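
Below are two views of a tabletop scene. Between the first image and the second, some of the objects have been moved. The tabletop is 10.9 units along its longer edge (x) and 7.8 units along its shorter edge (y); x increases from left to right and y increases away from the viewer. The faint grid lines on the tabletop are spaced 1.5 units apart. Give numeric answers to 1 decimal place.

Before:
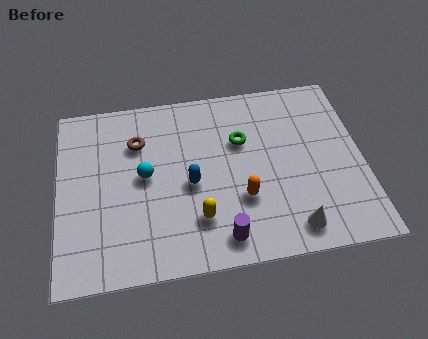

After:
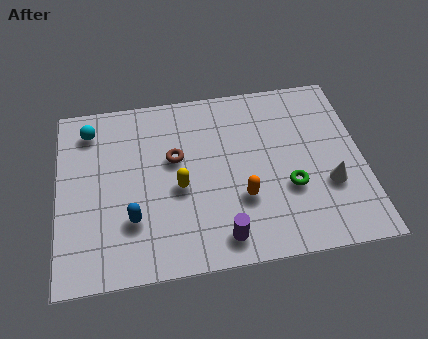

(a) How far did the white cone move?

2.1

From (8.2, 1.1) to (9.6, 2.7), the white cone covered √(1.4² + 1.6²) ≈ 2.1 units.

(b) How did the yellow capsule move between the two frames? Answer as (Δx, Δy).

(-0.6, 1.4)

From the two frames, the yellow capsule sits at roughly (4.9, 2.0) before and (4.3, 3.4) after.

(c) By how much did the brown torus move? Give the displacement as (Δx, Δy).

(1.3, -0.9)

The brown torus started near (2.9, 5.6) and ended near (4.2, 4.7).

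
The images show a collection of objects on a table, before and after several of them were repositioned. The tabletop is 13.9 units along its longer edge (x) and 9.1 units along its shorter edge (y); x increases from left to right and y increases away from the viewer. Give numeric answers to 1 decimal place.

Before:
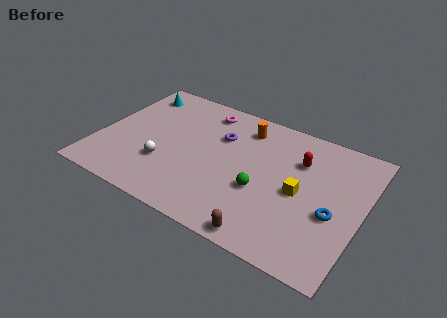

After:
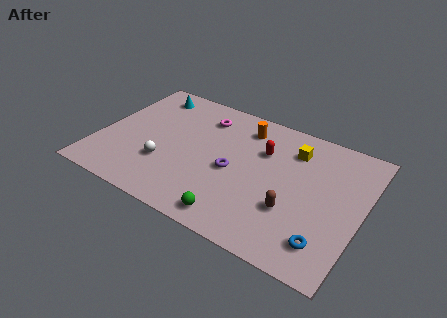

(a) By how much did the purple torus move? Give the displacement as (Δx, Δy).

(1.0, -2.1)

From the two frames, the purple torus sits at roughly (6.2, 6.2) before and (7.2, 4.1) after.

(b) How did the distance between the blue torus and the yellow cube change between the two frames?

+3.8

Before: roughly 1.9 units apart; after: 5.7. That's 3.8 units further apart.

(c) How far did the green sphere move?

2.6

The green sphere moved from about (8.8, 3.5) to (7.8, 1.1), a distance of √(1.0² + 2.4²) ≈ 2.6.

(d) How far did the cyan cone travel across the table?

0.7

From (1.3, 7.5) to (2.0, 7.7), the cyan cone covered √(0.7² + 0.2²) ≈ 0.7 units.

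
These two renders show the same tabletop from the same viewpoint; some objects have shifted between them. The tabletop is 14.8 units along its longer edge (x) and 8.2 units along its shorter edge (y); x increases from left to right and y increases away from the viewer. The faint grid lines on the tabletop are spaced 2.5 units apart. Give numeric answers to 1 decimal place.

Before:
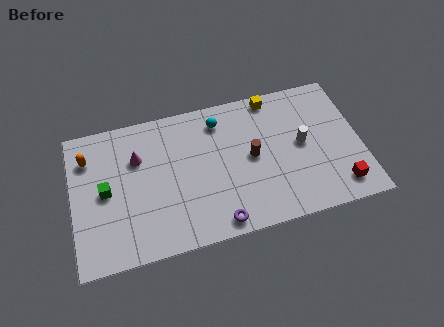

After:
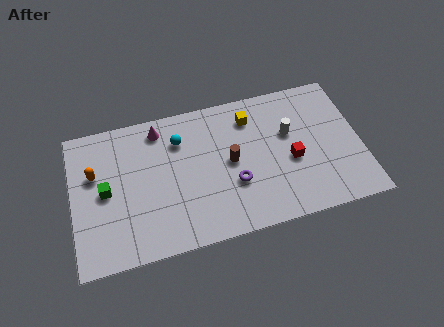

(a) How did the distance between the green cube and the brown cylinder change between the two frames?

-1.1

Before: roughly 7.5 units apart; after: 6.4. That's 1.1 units closer together.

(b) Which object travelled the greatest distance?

the red cube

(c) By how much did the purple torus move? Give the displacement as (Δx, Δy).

(1.0, 2.0)

The purple torus was at about (7.2, 0.9) and moved to about (8.2, 2.9).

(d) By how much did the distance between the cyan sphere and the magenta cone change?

-3.1

They were about 4.4 units apart before and 1.3 after — 3.1 units closer together.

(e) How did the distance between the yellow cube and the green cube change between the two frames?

-1.4

Before: roughly 9.4 units apart; after: 8.0. That's 1.4 units closer together.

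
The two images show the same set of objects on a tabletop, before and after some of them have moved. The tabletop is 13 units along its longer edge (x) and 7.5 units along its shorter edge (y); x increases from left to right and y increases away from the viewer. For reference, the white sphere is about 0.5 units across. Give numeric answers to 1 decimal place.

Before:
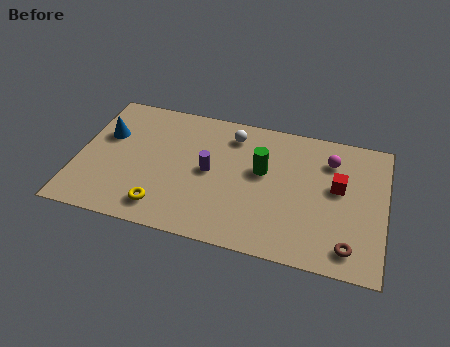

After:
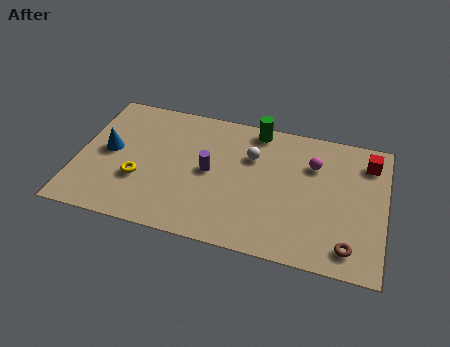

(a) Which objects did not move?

the brown torus and the purple cylinder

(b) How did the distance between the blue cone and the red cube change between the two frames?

+1.2

The distance was about 9.9 in the first image and 11.1 in the second, so they moved 1.2 units further apart.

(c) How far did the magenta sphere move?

0.8

From (10.6, 5.7) to (9.9, 5.3), the magenta sphere covered √(0.7² + 0.4²) ≈ 0.8 units.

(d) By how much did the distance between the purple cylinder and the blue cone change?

-0.3

Before: roughly 4.6 units apart; after: 4.3. That's 0.3 units closer together.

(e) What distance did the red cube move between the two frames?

2.1

From (11.0, 4.3) to (12.2, 6.0), the red cube covered √(1.2² + 1.7²) ≈ 2.1 units.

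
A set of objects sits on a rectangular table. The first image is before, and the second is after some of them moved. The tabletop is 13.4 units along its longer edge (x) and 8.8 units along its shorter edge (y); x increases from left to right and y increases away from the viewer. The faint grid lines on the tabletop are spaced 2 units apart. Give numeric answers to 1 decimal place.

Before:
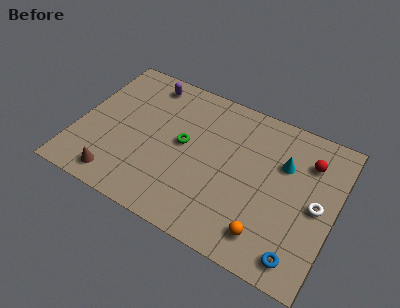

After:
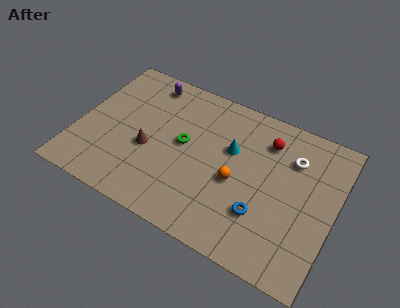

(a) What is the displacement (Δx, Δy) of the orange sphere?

(-1.9, 2.2)

From the two frames, the orange sphere sits at roughly (10.3, 1.6) before and (8.4, 3.8) after.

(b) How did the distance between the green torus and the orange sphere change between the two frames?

-2.7

The distance was about 5.7 in the first image and 3.0 in the second, so they moved 2.7 units closer together.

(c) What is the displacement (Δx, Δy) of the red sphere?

(-2.2, 0.2)

The red sphere was at about (11.8, 6.6) and moved to about (9.6, 6.8).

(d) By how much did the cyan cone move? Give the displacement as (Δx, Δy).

(-2.7, -0.4)

From the two frames, the cyan cone sits at roughly (10.6, 5.9) before and (7.9, 5.5) after.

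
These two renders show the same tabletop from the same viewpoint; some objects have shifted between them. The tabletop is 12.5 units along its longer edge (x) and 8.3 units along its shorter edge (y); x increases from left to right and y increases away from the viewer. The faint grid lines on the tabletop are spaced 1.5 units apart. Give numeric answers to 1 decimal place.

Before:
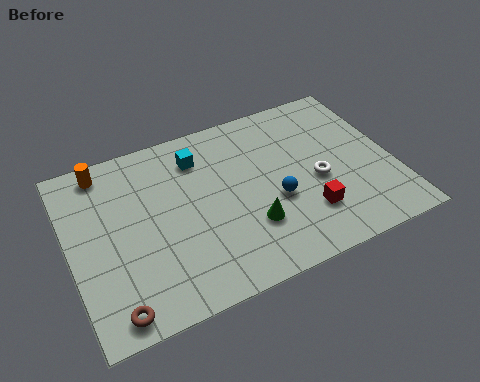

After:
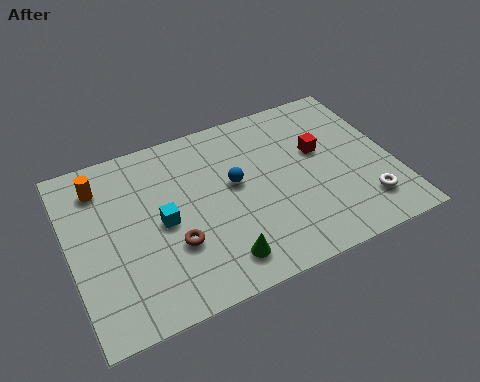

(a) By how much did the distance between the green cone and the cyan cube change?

-1.1

Before: roughly 4.3 units apart; after: 3.2. That's 1.1 units closer together.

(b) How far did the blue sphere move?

2.0

The blue sphere was near (7.8, 3.3) before and (6.4, 4.7) after, so it travelled √(1.4² + 1.4²) ≈ 2.0 units.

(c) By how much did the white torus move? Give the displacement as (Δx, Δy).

(1.6, -1.8)

From the two frames, the white torus sits at roughly (9.5, 3.6) before and (11.1, 1.8) after.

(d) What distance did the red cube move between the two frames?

2.9

The red cube was near (8.9, 2.2) before and (9.8, 5.0) after, so it travelled √(0.9² + 2.8²) ≈ 2.9 units.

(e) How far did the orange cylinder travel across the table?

0.7

From (1.6, 7.3) to (1.4, 6.6), the orange cylinder covered √(0.2² + 0.7²) ≈ 0.7 units.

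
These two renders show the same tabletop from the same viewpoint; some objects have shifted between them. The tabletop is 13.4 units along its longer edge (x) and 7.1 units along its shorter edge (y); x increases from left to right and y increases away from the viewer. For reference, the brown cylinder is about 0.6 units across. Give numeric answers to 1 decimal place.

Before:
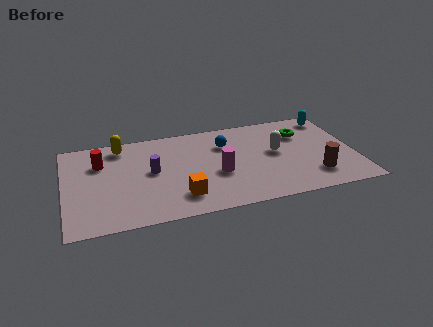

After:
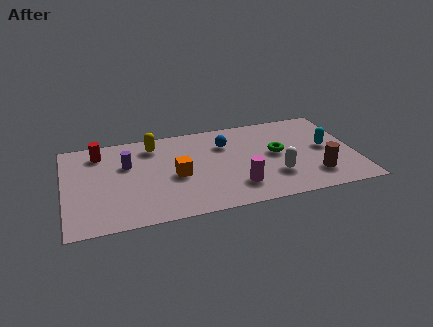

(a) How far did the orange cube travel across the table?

1.6

The orange cube was near (5.2, 1.6) before and (5.1, 3.2) after, so it travelled √(0.1² + 1.6²) ≈ 1.6 units.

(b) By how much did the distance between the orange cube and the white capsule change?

-0.5

The distance was about 5.1 in the first image and 4.6 in the second, so they moved 0.5 units closer together.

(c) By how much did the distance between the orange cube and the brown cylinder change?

+0.3

They were about 6.2 units apart before and 6.5 after — 0.3 units further apart.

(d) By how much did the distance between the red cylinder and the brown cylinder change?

+0.3

Before: roughly 10.2 units apart; after: 10.5. That's 0.3 units further apart.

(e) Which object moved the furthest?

the cyan capsule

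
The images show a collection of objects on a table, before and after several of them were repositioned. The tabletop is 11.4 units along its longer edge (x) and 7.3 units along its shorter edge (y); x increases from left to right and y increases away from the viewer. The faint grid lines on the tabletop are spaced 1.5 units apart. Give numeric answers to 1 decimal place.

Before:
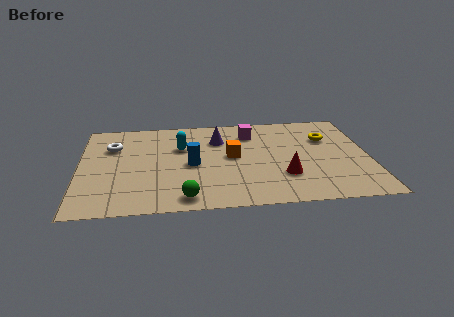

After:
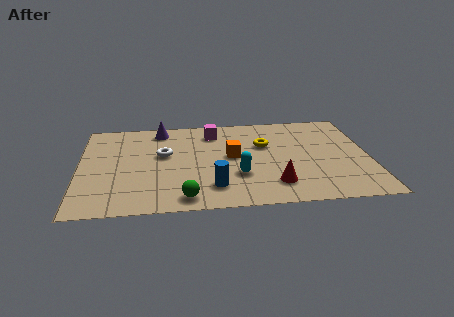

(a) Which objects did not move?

the orange cube and the green sphere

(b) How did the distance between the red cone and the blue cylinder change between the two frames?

-1.4

They were about 3.8 units apart before and 2.4 after — 1.4 units closer together.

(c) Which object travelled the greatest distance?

the cyan capsule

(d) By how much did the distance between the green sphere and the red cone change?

-0.5

They were about 4.1 units apart before and 3.6 after — 0.5 units closer together.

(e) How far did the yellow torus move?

2.5

The yellow torus moved from about (9.8, 5.0) to (7.3, 4.7), a distance of √(2.5² + 0.3²) ≈ 2.5.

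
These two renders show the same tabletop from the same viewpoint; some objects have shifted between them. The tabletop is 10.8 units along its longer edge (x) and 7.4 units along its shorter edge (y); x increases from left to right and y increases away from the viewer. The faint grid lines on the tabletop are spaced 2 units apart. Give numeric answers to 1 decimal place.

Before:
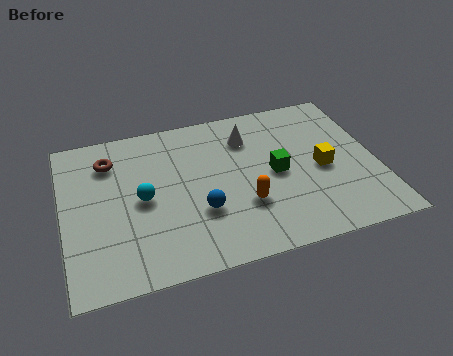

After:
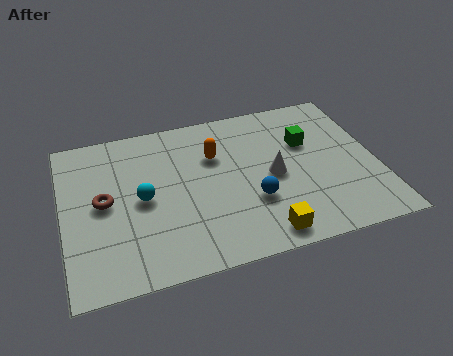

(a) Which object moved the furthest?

the yellow cube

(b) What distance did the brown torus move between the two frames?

1.9

The brown torus was near (1.7, 5.7) before and (1.4, 3.8) after, so it travelled √(0.3² + 1.9²) ≈ 1.9 units.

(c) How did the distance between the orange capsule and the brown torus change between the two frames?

-1.4

Before: roughly 5.5 units apart; after: 4.1. That's 1.4 units closer together.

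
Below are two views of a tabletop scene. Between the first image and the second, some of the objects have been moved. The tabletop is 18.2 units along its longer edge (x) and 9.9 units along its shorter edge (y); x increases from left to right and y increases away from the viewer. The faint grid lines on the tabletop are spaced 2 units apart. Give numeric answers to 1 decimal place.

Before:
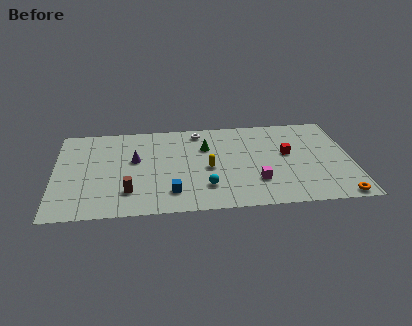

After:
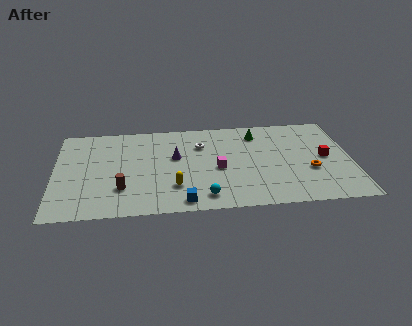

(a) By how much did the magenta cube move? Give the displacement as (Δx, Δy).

(-2.3, 1.6)

From the two frames, the magenta cube sits at roughly (12.3, 2.8) before and (10.0, 4.4) after.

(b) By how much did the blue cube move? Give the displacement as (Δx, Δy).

(0.7, -1.0)

From the two frames, the blue cube sits at roughly (7.1, 2.1) before and (7.8, 1.1) after.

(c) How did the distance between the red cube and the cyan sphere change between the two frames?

+2.3

The distance was about 6.0 in the first image and 8.3 in the second, so they moved 2.3 units further apart.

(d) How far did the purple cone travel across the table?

2.5

The purple cone was near (4.9, 5.8) before and (7.4, 5.9) after, so it travelled √(2.5² + 0.1²) ≈ 2.5 units.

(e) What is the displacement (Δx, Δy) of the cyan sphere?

(-0.1, -1.0)

The cyan sphere was at about (9.2, 2.5) and moved to about (9.1, 1.5).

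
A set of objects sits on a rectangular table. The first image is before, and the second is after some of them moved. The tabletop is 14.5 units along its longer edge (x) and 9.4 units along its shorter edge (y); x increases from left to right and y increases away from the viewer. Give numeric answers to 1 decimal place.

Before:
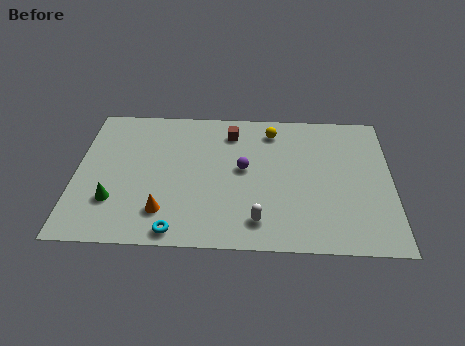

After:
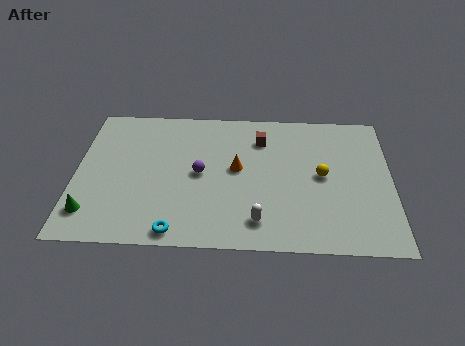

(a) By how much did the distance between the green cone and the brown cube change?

+2.1

Before: roughly 7.2 units apart; after: 9.3. That's 2.1 units further apart.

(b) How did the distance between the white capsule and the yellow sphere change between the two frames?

-1.9

They were about 6.1 units apart before and 4.2 after — 1.9 units closer together.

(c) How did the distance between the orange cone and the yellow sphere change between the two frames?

-3.6

They were about 7.5 units apart before and 3.9 after — 3.6 units closer together.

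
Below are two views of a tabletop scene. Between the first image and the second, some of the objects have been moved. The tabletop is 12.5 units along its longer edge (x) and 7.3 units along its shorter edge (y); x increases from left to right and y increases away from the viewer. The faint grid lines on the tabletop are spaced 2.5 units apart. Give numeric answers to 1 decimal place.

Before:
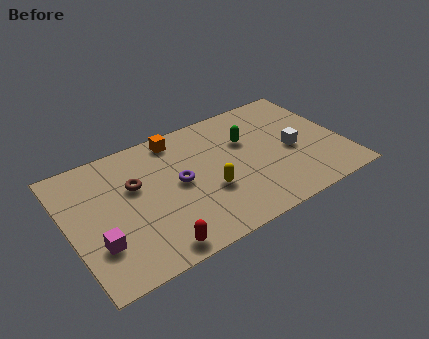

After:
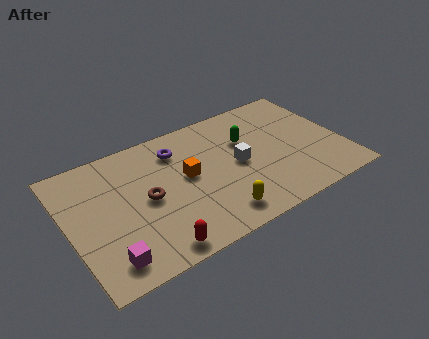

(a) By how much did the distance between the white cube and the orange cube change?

-3.5

The distance was about 5.8 in the first image and 2.3 in the second, so they moved 3.5 units closer together.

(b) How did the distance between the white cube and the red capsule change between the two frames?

-2.1

Before: roughly 7.2 units apart; after: 5.1. That's 2.1 units closer together.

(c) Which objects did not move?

the red capsule and the green capsule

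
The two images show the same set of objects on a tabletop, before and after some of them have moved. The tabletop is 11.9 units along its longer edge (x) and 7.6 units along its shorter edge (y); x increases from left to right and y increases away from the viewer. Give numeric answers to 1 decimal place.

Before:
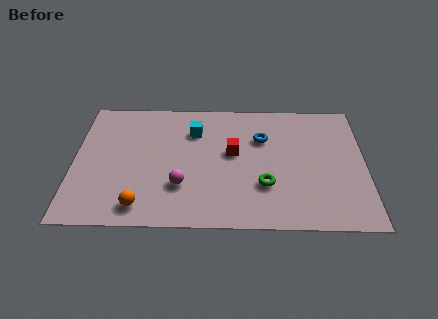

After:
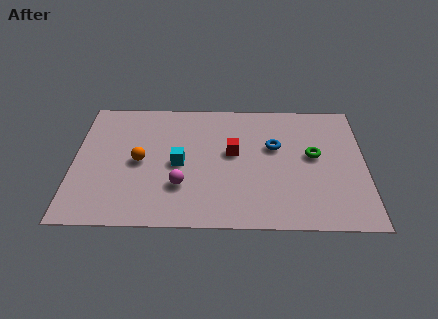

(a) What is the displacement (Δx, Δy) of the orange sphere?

(-0.1, 2.6)

The orange sphere started near (2.8, 1.1) and ended near (2.7, 3.7).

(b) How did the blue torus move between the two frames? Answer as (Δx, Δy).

(0.5, -0.5)

The blue torus was at about (7.7, 5.2) and moved to about (8.2, 4.7).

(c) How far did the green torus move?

2.7

The green torus moved from about (7.8, 2.4) to (9.8, 4.2), a distance of √(2.0² + 1.8²) ≈ 2.7.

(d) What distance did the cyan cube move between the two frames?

2.1

From (4.9, 5.6) to (4.3, 3.6), the cyan cube covered √(0.6² + 2.0²) ≈ 2.1 units.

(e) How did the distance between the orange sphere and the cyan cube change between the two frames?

-3.4

Before: roughly 5.0 units apart; after: 1.6. That's 3.4 units closer together.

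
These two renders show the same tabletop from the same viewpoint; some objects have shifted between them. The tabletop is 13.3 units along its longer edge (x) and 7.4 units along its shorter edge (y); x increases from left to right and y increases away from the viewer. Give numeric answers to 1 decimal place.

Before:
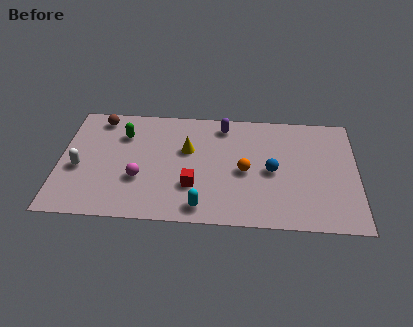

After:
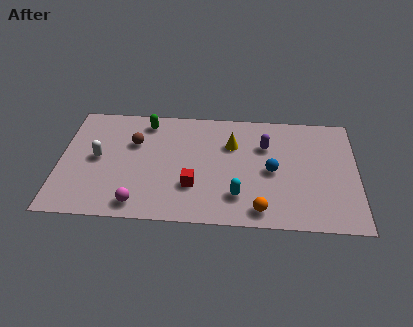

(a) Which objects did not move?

the blue sphere and the red cube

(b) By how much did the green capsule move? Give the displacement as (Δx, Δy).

(1.0, 0.9)

From the two frames, the green capsule sits at roughly (2.8, 5.4) before and (3.8, 6.3) after.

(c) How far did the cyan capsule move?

1.8

From (6.4, 1.0) to (8.0, 1.8), the cyan capsule covered √(1.6² + 0.8²) ≈ 1.8 units.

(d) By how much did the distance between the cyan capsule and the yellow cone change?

-0.4

Before: roughly 3.7 units apart; after: 3.3. That's 0.4 units closer together.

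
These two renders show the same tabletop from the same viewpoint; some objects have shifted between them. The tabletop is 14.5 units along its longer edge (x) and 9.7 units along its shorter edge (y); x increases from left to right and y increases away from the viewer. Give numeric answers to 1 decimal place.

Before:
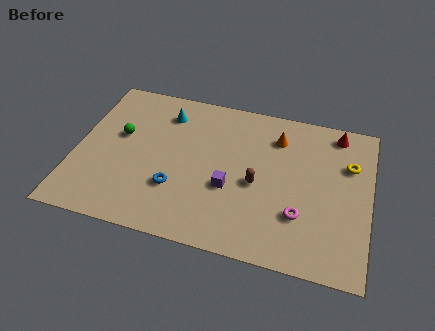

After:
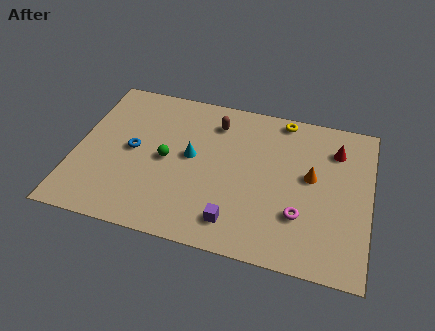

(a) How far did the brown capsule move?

4.1

The brown capsule was near (9.0, 4.3) before and (6.7, 7.7) after, so it travelled √(2.3² + 3.4²) ≈ 4.1 units.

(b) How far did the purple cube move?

2.0

The purple cube was near (7.7, 3.7) before and (8.1, 1.7) after, so it travelled √(0.4² + 2.0²) ≈ 2.0 units.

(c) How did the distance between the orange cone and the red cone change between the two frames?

-0.8

They were about 3.1 units apart before and 2.3 after — 0.8 units closer together.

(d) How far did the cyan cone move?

2.9

From (4.2, 7.7) to (5.7, 5.2), the cyan cone covered √(1.5² + 2.5²) ≈ 2.9 units.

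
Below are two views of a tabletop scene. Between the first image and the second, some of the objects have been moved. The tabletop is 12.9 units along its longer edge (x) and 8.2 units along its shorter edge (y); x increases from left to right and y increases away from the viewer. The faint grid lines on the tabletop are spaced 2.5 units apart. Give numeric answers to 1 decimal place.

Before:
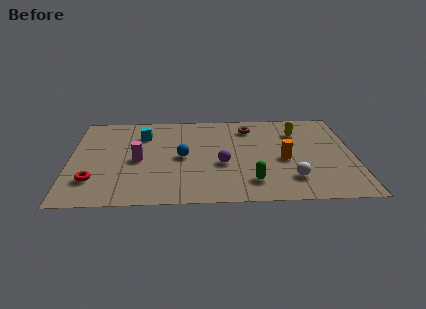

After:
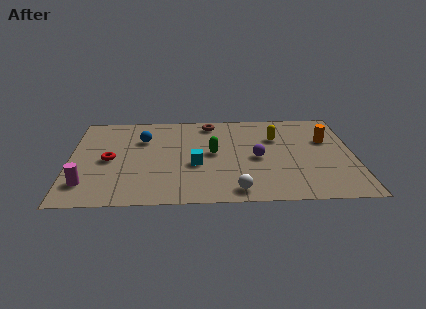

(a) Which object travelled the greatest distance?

the cyan cube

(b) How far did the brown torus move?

1.9

The brown torus was near (8.2, 6.6) before and (6.4, 7.1) after, so it travelled √(1.8² + 0.5²) ≈ 1.9 units.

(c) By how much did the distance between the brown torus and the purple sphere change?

+0.4

The distance was about 3.5 in the first image and 3.9 in the second, so they moved 0.4 units further apart.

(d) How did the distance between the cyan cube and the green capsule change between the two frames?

-5.3

Before: roughly 6.6 units apart; after: 1.3. That's 5.3 units closer together.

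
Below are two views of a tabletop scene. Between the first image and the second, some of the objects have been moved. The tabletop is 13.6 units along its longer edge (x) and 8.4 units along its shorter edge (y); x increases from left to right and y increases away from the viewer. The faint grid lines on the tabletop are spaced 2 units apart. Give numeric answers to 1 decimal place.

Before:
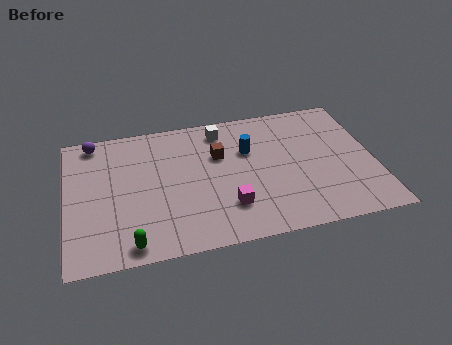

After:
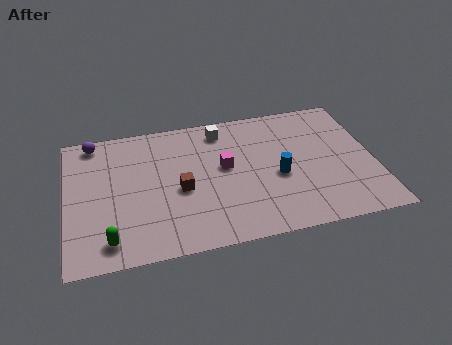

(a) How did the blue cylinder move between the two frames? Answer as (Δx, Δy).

(1.2, -1.9)

The blue cylinder was at about (8.1, 5.5) and moved to about (9.3, 3.6).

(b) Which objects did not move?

the white cube and the purple sphere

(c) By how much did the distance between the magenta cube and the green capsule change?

+1.7

They were about 4.5 units apart before and 6.2 after — 1.7 units further apart.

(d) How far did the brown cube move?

2.5

From (6.8, 5.5) to (5.0, 3.7), the brown cube covered √(1.8² + 1.8²) ≈ 2.5 units.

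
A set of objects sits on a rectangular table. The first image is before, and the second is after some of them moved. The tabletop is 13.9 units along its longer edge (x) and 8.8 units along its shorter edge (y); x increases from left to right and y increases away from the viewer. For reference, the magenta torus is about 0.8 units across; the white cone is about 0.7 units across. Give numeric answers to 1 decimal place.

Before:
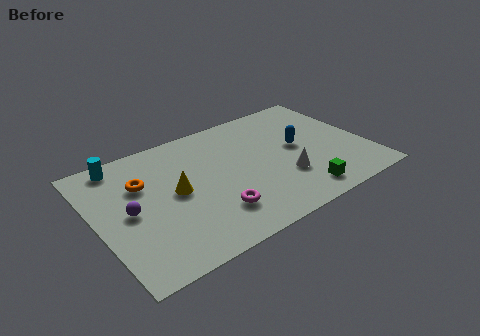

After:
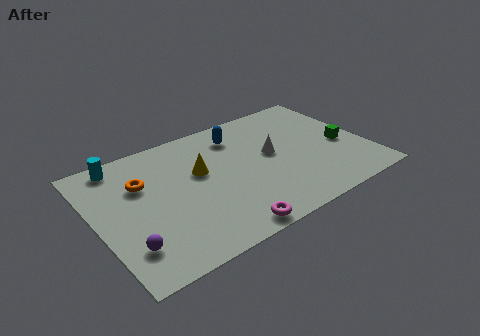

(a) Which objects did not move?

the cyan cylinder and the orange torus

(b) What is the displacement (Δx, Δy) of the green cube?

(2.8, 2.5)

From the two frames, the green cube sits at roughly (9.9, 1.3) before and (12.7, 3.8) after.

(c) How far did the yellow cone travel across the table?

1.6

From (4.0, 4.5) to (5.4, 5.3), the yellow cone covered √(1.4² + 0.8²) ≈ 1.6 units.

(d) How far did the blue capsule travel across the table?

3.6

From (10.5, 4.7) to (7.7, 7.0), the blue capsule covered √(2.8² + 2.3²) ≈ 3.6 units.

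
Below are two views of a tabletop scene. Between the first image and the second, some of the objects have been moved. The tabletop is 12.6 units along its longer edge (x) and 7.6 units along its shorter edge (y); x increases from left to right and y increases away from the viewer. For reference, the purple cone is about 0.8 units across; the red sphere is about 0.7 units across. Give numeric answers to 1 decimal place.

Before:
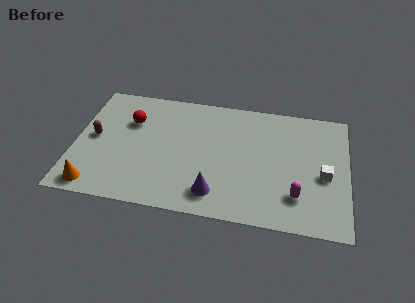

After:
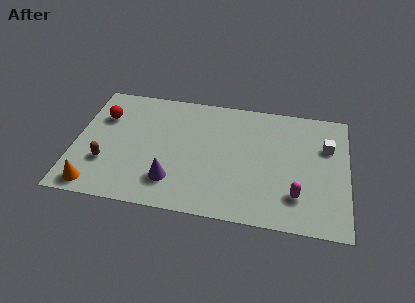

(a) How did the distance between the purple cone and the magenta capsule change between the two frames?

+2.0

Before: roughly 3.7 units apart; after: 5.7. That's 2.0 units further apart.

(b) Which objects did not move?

the orange cone and the magenta capsule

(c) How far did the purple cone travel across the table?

2.0

The purple cone was near (6.6, 1.4) before and (4.6, 1.8) after, so it travelled √(2.0² + 0.4²) ≈ 2.0 units.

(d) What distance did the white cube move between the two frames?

1.8

The white cube moved from about (11.5, 3.3) to (11.6, 5.1), a distance of √(0.1² + 1.8²) ≈ 1.8.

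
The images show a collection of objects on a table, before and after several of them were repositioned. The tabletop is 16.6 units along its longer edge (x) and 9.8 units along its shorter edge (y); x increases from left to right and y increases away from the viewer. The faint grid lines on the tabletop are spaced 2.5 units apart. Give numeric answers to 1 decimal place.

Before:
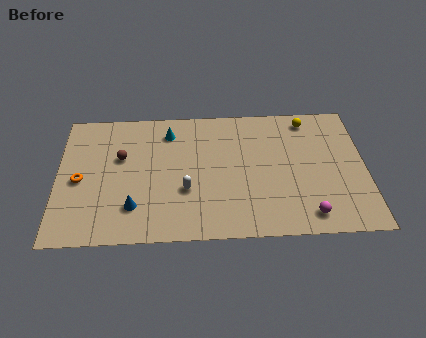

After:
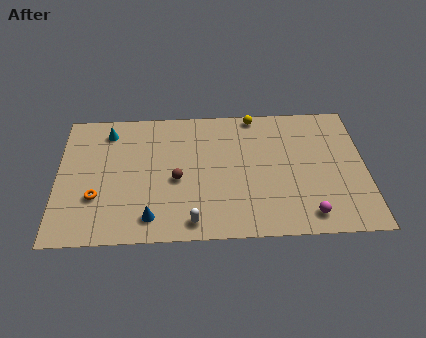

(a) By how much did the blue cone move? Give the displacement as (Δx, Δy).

(0.9, -0.8)

The blue cone was at about (4.1, 2.4) and moved to about (5.0, 1.6).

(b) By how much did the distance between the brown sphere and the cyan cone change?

+2.1

The distance was about 3.2 in the first image and 5.3 in the second, so they moved 2.1 units further apart.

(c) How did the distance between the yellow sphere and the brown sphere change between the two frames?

-4.1

Before: roughly 10.5 units apart; after: 6.4. That's 4.1 units closer together.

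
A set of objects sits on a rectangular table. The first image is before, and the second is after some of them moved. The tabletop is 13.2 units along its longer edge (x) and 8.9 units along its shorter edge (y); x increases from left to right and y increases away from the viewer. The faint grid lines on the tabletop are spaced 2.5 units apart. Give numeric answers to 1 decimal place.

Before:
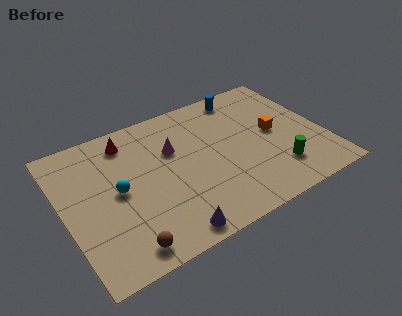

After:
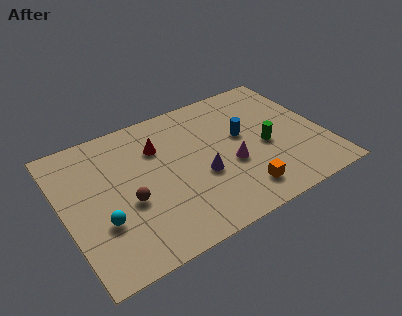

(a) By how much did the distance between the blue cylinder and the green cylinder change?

-4.2

The distance was about 5.8 in the first image and 1.6 in the second, so they moved 4.2 units closer together.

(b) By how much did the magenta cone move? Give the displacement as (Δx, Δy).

(2.6, -2.3)

The magenta cone was at about (5.7, 5.8) and moved to about (8.3, 3.5).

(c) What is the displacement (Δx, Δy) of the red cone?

(1.4, -1.1)

The red cone was at about (3.6, 7.4) and moved to about (5.0, 6.3).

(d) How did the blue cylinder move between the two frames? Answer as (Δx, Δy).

(-0.5, -2.7)

From the two frames, the blue cylinder sits at roughly (9.7, 7.8) before and (9.2, 5.1) after.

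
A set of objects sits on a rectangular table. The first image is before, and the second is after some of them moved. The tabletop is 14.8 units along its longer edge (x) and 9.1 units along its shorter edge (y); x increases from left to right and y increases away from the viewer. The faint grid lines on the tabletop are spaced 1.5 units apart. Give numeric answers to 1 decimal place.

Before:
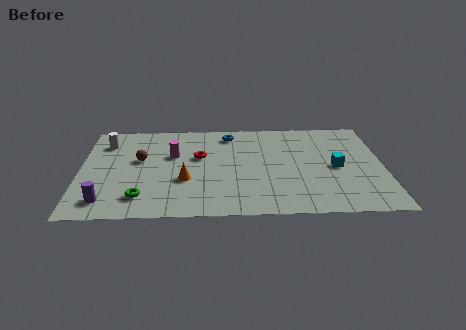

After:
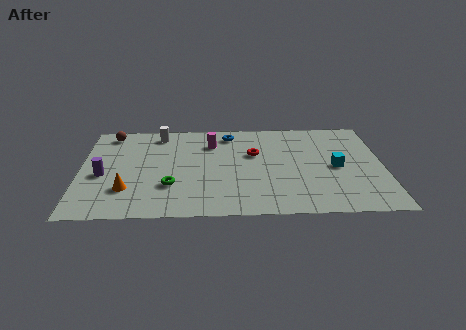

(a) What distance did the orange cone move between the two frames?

2.9

From (5.1, 3.3) to (2.3, 2.5), the orange cone covered √(2.8² + 0.8²) ≈ 2.9 units.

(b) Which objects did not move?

the cyan cube and the blue torus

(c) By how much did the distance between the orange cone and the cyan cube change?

+2.9

They were about 7.5 units apart before and 10.4 after — 2.9 units further apart.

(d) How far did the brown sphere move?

3.0

The brown sphere was near (2.9, 5.3) before and (1.4, 7.9) after, so it travelled √(1.5² + 2.6²) ≈ 3.0 units.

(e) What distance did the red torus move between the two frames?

2.7

The red torus moved from about (5.8, 5.5) to (8.5, 5.7), a distance of √(2.7² + 0.2²) ≈ 2.7.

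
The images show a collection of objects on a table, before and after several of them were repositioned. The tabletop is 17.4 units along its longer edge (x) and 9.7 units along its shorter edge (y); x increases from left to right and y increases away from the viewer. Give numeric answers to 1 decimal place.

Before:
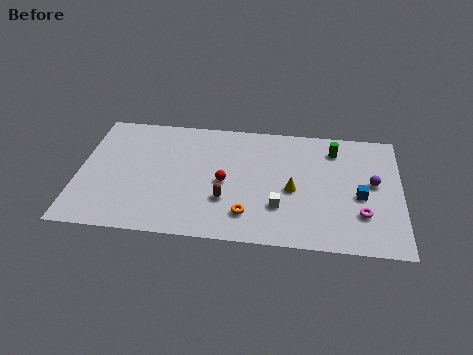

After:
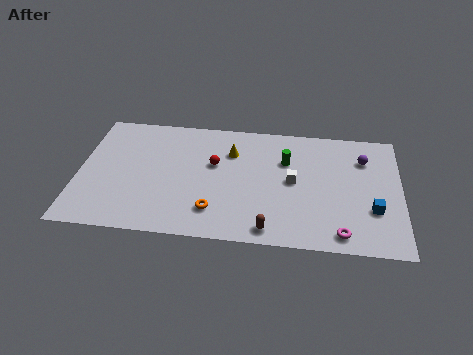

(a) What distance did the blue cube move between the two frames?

1.2

From (15.2, 4.2) to (15.9, 3.2), the blue cube covered √(0.7² + 1.0²) ≈ 1.2 units.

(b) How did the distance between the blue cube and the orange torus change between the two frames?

+2.2

Before: roughly 6.4 units apart; after: 8.6. That's 2.2 units further apart.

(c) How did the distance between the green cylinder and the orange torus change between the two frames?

-1.5

They were about 7.3 units apart before and 5.8 after — 1.5 units closer together.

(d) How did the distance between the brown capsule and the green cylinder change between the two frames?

-1.9

Before: roughly 7.5 units apart; after: 5.6. That's 1.9 units closer together.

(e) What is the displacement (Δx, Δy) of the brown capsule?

(2.4, -2.0)

The brown capsule started near (8.0, 3.1) and ended near (10.4, 1.1).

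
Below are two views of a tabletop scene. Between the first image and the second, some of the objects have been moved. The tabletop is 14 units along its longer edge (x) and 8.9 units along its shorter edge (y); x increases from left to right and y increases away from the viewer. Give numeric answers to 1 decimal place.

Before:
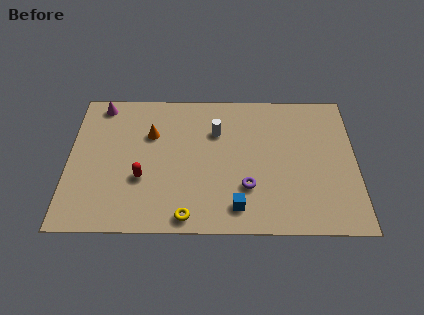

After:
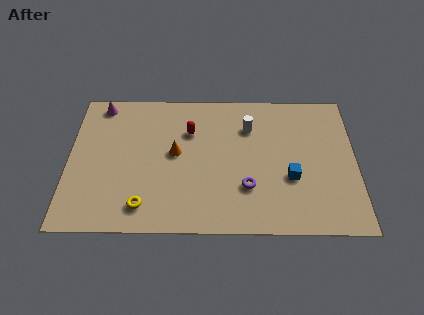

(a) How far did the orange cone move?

1.7

The orange cone was near (4.0, 6.0) before and (5.2, 4.8) after, so it travelled √(1.2² + 1.2²) ≈ 1.7 units.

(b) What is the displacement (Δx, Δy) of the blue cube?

(2.6, 1.8)

The blue cube started near (8.2, 1.5) and ended near (10.8, 3.3).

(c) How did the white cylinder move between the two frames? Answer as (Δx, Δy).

(1.6, 0.3)

The white cylinder started near (7.2, 6.2) and ended near (8.8, 6.5).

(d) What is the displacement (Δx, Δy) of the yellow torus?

(-2.1, 0.6)

From the two frames, the yellow torus sits at roughly (5.8, 0.9) before and (3.7, 1.5) after.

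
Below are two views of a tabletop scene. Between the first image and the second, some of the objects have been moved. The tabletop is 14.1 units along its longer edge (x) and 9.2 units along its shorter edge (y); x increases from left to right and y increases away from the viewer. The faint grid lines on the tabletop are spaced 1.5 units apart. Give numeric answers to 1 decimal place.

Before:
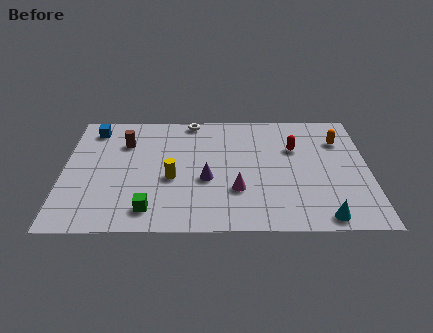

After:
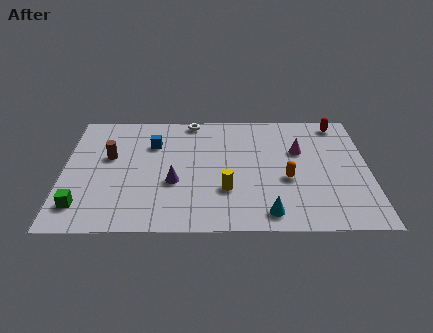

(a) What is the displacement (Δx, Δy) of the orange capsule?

(-2.5, -3.0)

From the two frames, the orange capsule sits at roughly (12.8, 6.7) before and (10.3, 3.7) after.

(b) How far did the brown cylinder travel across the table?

1.3

The brown cylinder was near (2.8, 6.6) before and (2.1, 5.5) after, so it travelled √(0.7² + 1.1²) ≈ 1.3 units.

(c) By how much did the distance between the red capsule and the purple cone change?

+4.2

Before: roughly 4.8 units apart; after: 9.0. That's 4.2 units further apart.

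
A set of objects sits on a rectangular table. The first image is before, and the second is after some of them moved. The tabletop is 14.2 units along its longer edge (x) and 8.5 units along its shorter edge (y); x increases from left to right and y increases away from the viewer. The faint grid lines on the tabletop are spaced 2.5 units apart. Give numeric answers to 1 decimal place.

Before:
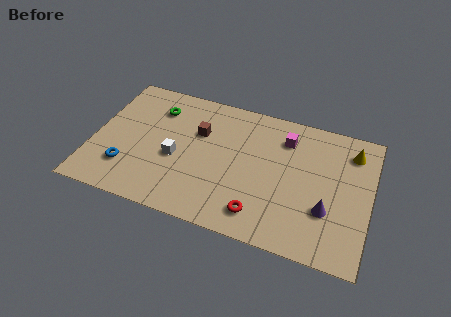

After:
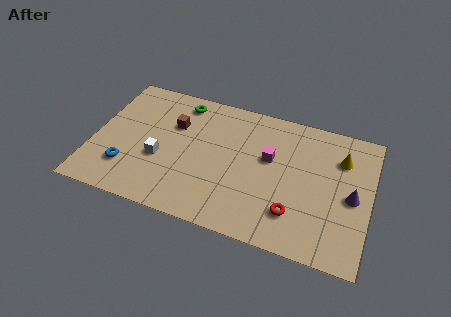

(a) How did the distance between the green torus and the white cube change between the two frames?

+0.9

The distance was about 3.2 in the first image and 4.1 in the second, so they moved 0.9 units further apart.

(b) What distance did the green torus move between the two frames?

1.4

The green torus was near (3.0, 6.5) before and (4.2, 7.3) after, so it travelled √(1.2² + 0.8²) ≈ 1.4 units.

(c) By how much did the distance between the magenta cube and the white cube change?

-0.4

Before: roughly 6.2 units apart; after: 5.8. That's 0.4 units closer together.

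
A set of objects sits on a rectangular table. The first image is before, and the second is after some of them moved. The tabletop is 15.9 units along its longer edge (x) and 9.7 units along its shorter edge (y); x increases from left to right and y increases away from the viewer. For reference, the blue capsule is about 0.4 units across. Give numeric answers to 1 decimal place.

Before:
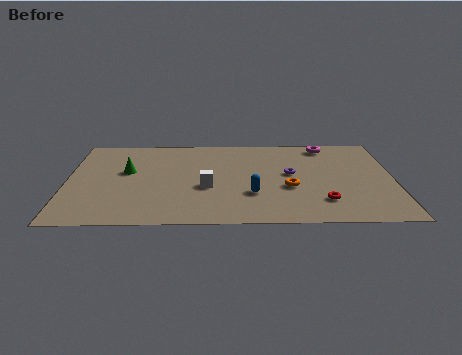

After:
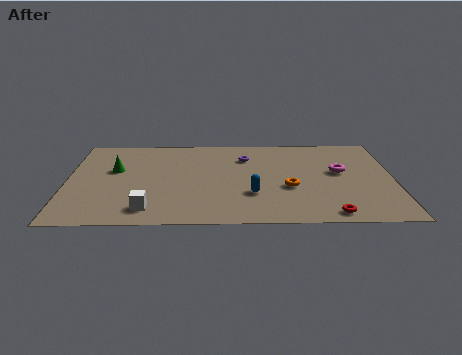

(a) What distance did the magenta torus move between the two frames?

3.1

From (12.7, 8.5) to (13.3, 5.5), the magenta torus covered √(0.6² + 3.0²) ≈ 3.1 units.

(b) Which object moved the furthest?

the white cube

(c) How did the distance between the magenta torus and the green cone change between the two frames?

+0.8

They were about 10.2 units apart before and 11.0 after — 0.8 units further apart.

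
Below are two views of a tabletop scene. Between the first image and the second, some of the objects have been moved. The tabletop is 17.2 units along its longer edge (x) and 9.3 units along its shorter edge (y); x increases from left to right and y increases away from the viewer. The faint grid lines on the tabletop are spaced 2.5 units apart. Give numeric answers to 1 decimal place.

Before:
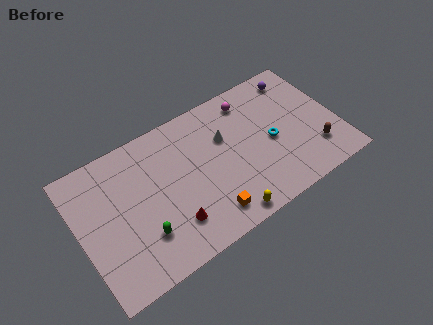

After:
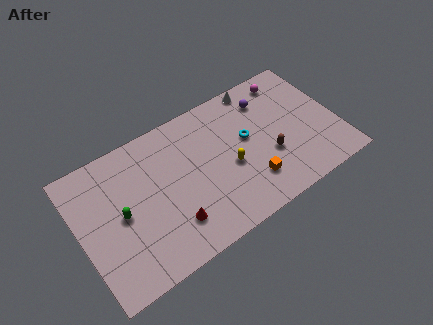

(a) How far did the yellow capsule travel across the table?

3.2

The yellow capsule moved from about (9.0, 0.9) to (9.9, 4.0), a distance of √(0.9² + 3.1²) ≈ 3.2.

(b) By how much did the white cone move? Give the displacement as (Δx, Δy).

(2.7, 2.4)

From the two frames, the white cone sits at roughly (9.9, 6.1) before and (12.6, 8.5) after.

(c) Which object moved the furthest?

the white cone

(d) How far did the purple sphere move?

2.3

From (15.2, 7.9) to (13.0, 7.3), the purple sphere covered √(2.2² + 0.6²) ≈ 2.3 units.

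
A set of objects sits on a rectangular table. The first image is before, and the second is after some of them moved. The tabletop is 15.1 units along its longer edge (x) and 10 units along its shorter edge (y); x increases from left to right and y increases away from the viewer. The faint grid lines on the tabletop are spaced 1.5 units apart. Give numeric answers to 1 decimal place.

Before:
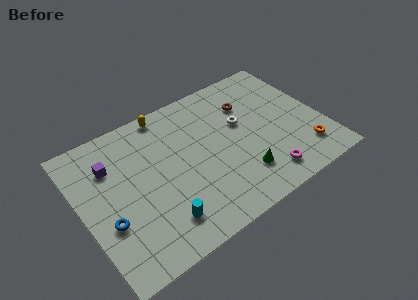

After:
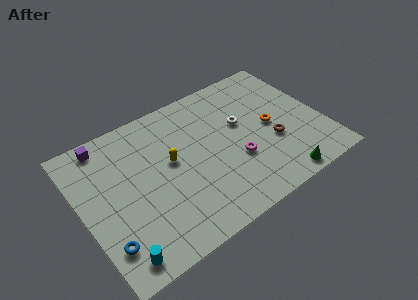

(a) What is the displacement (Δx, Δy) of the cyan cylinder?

(-2.8, -0.8)

From the two frames, the cyan cylinder sits at roughly (4.3, 2.0) before and (1.5, 1.2) after.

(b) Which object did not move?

the white torus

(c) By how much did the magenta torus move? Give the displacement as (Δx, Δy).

(-1.4, 2.0)

From the two frames, the magenta torus sits at roughly (10.8, 1.6) before and (9.4, 3.6) after.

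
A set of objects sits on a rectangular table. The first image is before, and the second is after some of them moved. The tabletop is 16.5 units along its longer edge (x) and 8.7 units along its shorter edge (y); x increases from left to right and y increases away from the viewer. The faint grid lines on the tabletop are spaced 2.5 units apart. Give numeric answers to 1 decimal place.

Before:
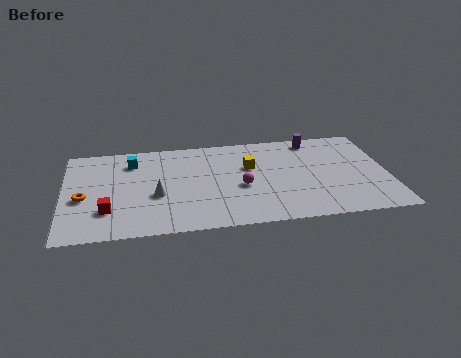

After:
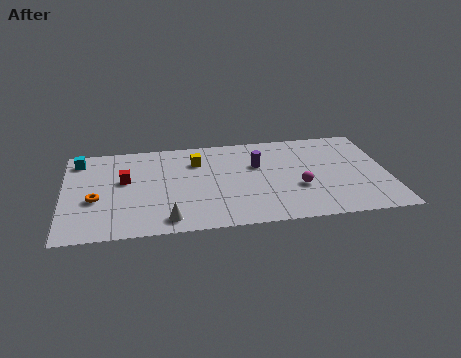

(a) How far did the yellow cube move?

2.8

The yellow cube moved from about (9.5, 5.5) to (6.8, 6.4), a distance of √(2.7² + 0.9²) ≈ 2.8.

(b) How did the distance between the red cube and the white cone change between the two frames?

+1.7

They were about 2.7 units apart before and 4.4 after — 1.7 units further apart.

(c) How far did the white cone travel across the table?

2.4

The white cone was near (4.7, 3.5) before and (5.2, 1.2) after, so it travelled √(0.5² + 2.3²) ≈ 2.4 units.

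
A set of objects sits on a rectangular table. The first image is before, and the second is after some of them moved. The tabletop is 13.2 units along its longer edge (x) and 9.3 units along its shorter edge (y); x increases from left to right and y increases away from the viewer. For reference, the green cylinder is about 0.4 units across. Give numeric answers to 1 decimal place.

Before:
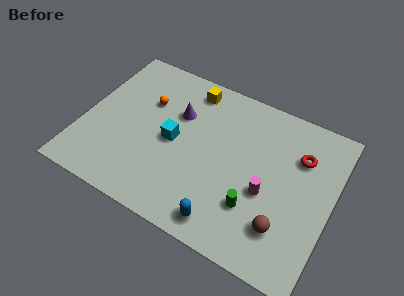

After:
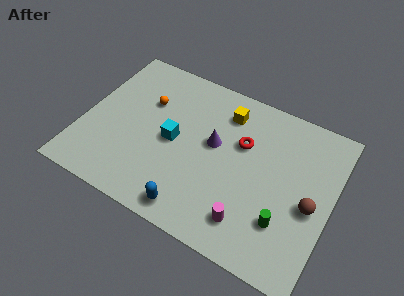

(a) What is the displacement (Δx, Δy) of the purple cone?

(2.1, -0.9)

The purple cone was at about (4.8, 6.2) and moved to about (6.9, 5.3).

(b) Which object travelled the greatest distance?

the red torus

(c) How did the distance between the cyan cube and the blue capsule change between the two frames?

-0.9

Before: roughly 4.7 units apart; after: 3.8. That's 0.9 units closer together.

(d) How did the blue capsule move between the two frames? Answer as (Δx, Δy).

(-1.7, -0.1)

From the two frames, the blue capsule sits at roughly (8.1, 1.2) before and (6.4, 1.1) after.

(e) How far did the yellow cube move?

2.1

The yellow cube moved from about (5.2, 8.0) to (7.2, 7.4), a distance of √(2.0² + 0.6²) ≈ 2.1.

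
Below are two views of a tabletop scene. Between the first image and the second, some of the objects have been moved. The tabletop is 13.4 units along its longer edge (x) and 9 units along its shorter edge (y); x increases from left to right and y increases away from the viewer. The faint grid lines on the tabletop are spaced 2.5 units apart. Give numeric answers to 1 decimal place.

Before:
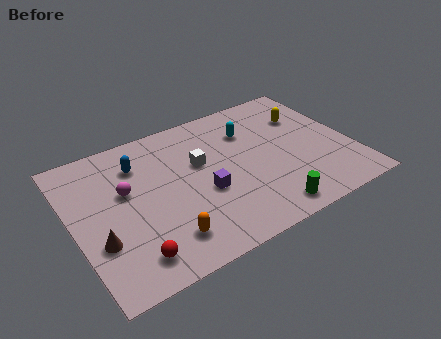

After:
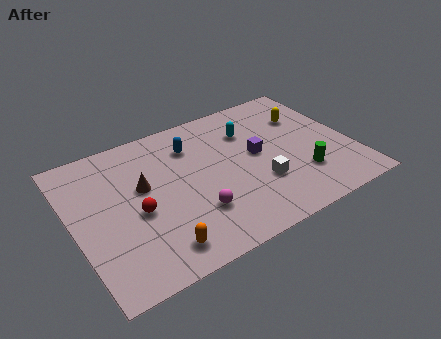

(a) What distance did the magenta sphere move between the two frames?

4.0

The magenta sphere was near (2.6, 5.4) before and (5.5, 2.6) after, so it travelled √(2.9² + 2.8²) ≈ 4.0 units.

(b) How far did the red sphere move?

2.5

The red sphere moved from about (2.3, 1.5) to (2.9, 3.9), a distance of √(0.6² + 2.4²) ≈ 2.5.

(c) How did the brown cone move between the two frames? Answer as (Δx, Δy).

(2.4, 2.3)

From the two frames, the brown cone sits at roughly (1.0, 3.0) before and (3.4, 5.3) after.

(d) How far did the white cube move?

3.6

The white cube moved from about (6.2, 5.5) to (8.7, 2.9), a distance of √(2.5² + 2.6²) ≈ 3.6.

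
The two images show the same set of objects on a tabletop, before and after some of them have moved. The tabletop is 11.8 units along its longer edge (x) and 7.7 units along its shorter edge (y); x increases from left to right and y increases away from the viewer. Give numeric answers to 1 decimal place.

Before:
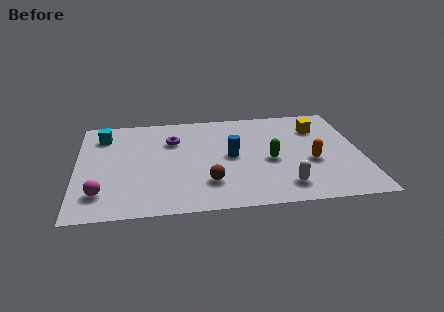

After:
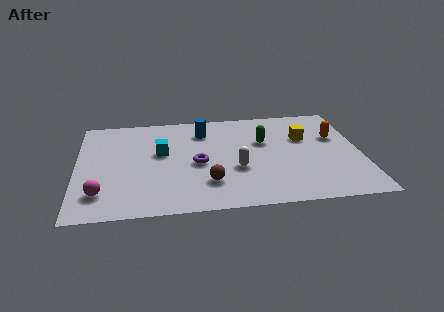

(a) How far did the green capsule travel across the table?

1.5

The green capsule moved from about (8.0, 3.4) to (7.8, 4.9), a distance of √(0.2² + 1.5²) ≈ 1.5.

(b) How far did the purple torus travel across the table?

2.1

The purple torus was near (4.0, 5.4) before and (5.0, 3.5) after, so it travelled √(1.0² + 1.9²) ≈ 2.1 units.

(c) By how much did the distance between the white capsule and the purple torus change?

-4.3

The distance was about 6.0 in the first image and 1.7 in the second, so they moved 4.3 units closer together.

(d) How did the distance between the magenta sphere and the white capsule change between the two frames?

-1.8

The distance was about 7.5 in the first image and 5.7 in the second, so they moved 1.8 units closer together.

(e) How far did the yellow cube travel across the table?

0.9

The yellow cube was near (10.1, 5.7) before and (9.5, 5.0) after, so it travelled √(0.6² + 0.7²) ≈ 0.9 units.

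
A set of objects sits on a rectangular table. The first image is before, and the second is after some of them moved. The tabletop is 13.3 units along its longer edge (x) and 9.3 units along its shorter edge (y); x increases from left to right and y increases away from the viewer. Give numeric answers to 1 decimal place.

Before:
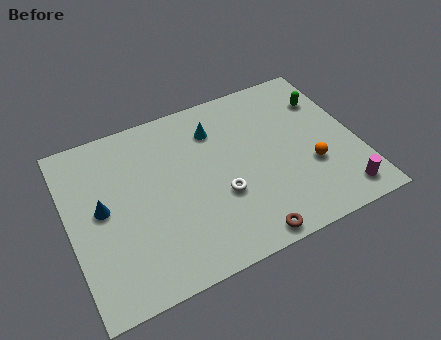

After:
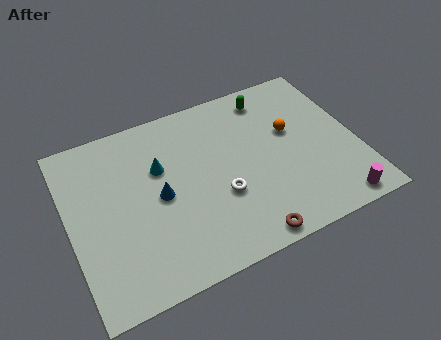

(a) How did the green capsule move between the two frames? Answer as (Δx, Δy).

(-2.5, 1.1)

The green capsule was at about (12.2, 6.8) and moved to about (9.7, 7.9).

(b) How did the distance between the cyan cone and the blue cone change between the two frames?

-4.4

Before: roughly 5.9 units apart; after: 1.5. That's 4.4 units closer together.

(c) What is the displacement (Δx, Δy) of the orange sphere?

(-0.6, 2.3)

The orange sphere started near (11.0, 3.3) and ended near (10.4, 5.6).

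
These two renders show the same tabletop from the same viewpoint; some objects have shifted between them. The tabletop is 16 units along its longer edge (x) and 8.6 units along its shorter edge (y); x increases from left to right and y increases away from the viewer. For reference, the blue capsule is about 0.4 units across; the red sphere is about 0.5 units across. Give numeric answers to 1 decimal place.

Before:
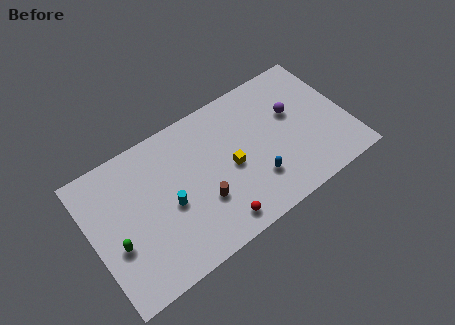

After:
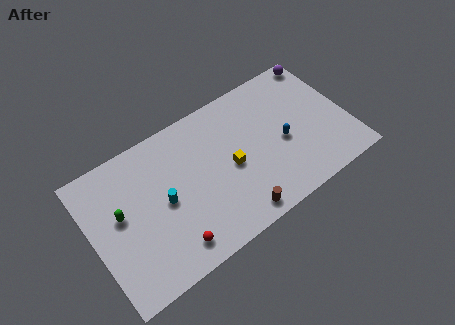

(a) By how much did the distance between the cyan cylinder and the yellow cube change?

+0.3

Before: roughly 3.9 units apart; after: 4.2. That's 0.3 units further apart.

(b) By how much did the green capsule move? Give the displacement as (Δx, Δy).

(0.5, 1.6)

The green capsule started near (1.3, 3.3) and ended near (1.8, 4.9).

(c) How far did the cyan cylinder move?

0.5

The cyan cylinder was near (4.7, 3.8) before and (4.4, 4.2) after, so it travelled √(0.3² + 0.4²) ≈ 0.5 units.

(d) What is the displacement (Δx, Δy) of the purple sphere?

(2.4, 2.5)

The purple sphere started near (12.8, 5.3) and ended near (15.2, 7.8).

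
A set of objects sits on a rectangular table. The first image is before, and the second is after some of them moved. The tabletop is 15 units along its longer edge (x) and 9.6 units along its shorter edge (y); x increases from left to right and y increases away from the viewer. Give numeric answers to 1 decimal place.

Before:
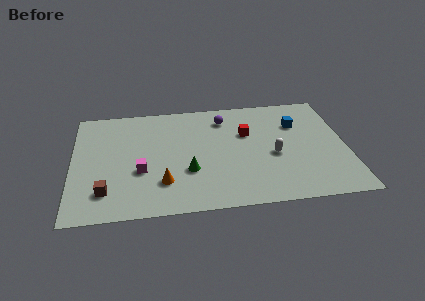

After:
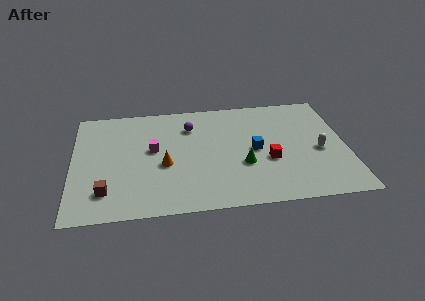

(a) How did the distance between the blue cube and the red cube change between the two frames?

-1.6

They were about 2.8 units apart before and 1.2 after — 1.6 units closer together.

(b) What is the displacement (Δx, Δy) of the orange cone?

(0.1, 1.5)

The orange cone started near (4.9, 2.5) and ended near (5.0, 4.0).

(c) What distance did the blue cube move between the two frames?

3.1

From (12.4, 6.7) to (10.0, 4.7), the blue cube covered √(2.4² + 2.0²) ≈ 3.1 units.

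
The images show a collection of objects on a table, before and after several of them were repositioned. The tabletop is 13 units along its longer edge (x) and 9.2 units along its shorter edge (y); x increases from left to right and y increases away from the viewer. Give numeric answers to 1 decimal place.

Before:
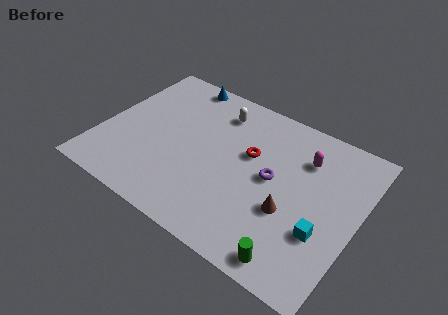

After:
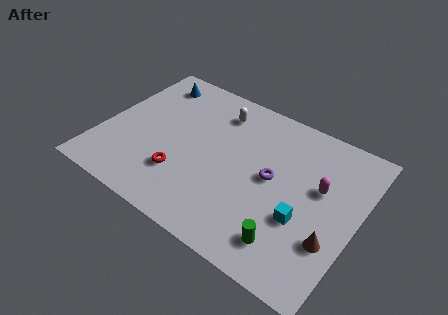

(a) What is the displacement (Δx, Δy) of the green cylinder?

(-0.4, 0.7)

The green cylinder started near (10.5, 1.0) and ended near (10.1, 1.7).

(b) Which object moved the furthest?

the red torus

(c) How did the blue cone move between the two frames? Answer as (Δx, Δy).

(-1.4, -0.7)

From the two frames, the blue cone sits at roughly (3.2, 8.4) before and (1.8, 7.7) after.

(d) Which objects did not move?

the white capsule and the purple torus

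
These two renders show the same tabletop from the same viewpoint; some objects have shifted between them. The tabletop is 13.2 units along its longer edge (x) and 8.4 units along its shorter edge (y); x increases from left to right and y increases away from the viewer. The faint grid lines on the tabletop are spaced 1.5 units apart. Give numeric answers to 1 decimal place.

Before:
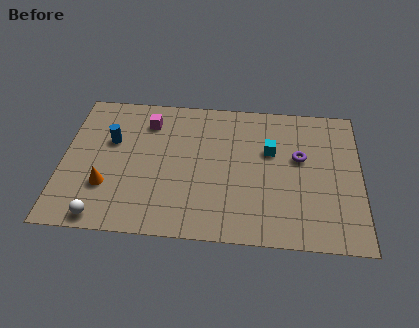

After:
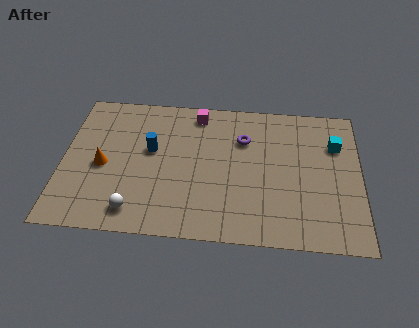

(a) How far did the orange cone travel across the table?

1.2

From (2.0, 2.6) to (1.8, 3.8), the orange cone covered √(0.2² + 1.2²) ≈ 1.2 units.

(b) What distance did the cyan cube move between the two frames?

3.0

From (9.2, 5.3) to (12.1, 5.9), the cyan cube covered √(2.9² + 0.6²) ≈ 3.0 units.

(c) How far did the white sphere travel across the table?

1.5

From (1.9, 0.8) to (3.3, 1.3), the white sphere covered √(1.4² + 0.5²) ≈ 1.5 units.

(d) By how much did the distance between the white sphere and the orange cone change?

+1.1

They were about 1.8 units apart before and 2.9 after — 1.1 units further apart.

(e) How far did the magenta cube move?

2.3

The magenta cube moved from about (3.7, 6.6) to (5.9, 7.3), a distance of √(2.2² + 0.7²) ≈ 2.3.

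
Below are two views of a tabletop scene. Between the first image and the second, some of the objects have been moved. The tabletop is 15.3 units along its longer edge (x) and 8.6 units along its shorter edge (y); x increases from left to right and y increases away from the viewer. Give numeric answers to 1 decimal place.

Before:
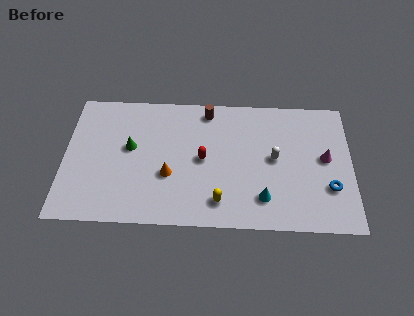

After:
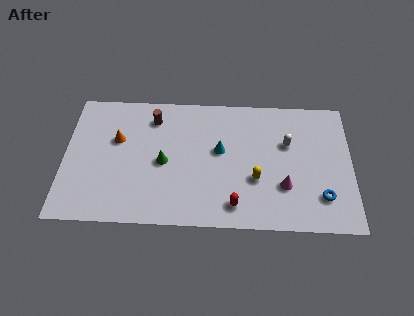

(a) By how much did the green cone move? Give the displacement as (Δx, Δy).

(1.8, -0.9)

The green cone was at about (3.5, 4.9) and moved to about (5.3, 4.0).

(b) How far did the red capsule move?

3.4

From (7.4, 4.3) to (9.1, 1.4), the red capsule covered √(1.7² + 2.9²) ≈ 3.4 units.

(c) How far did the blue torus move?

0.7

The blue torus was near (14.1, 2.7) before and (13.7, 2.1) after, so it travelled √(0.4² + 0.6²) ≈ 0.7 units.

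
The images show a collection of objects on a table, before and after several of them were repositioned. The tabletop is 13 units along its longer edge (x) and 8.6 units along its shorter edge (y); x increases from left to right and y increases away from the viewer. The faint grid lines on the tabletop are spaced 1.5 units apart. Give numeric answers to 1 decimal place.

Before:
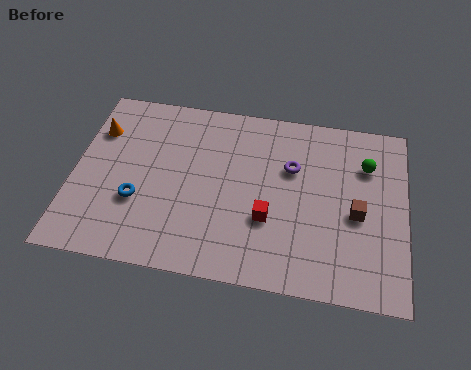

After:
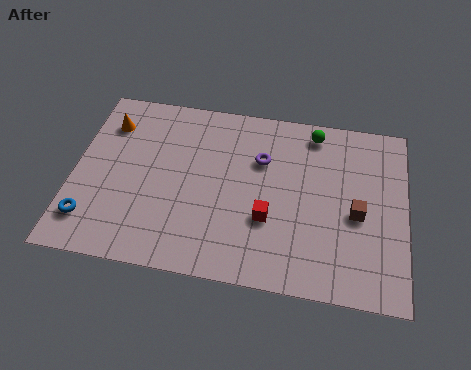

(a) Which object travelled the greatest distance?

the green sphere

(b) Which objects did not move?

the brown cube and the red cube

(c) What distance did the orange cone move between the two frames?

0.6

The orange cone was near (0.8, 6.2) before and (1.2, 6.6) after, so it travelled √(0.4² + 0.4²) ≈ 0.6 units.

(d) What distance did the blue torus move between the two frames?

2.2

The blue torus moved from about (2.6, 3.0) to (0.8, 1.8), a distance of √(1.8² + 1.2²) ≈ 2.2.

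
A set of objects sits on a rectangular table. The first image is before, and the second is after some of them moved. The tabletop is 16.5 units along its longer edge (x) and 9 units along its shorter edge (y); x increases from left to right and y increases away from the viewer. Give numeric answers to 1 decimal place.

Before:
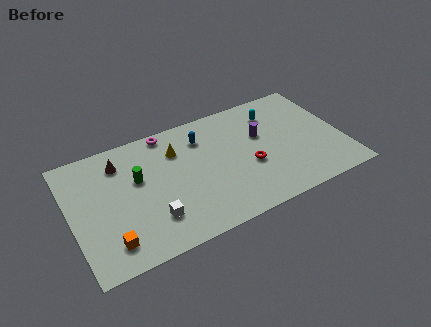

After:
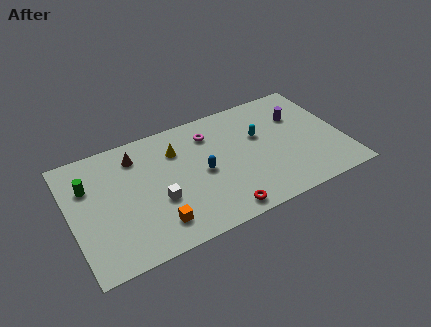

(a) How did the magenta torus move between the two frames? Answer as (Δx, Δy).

(2.5, -1.2)

The magenta torus started near (6.2, 8.2) and ended near (8.7, 7.0).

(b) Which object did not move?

the yellow cone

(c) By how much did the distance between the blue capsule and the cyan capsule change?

-0.6

They were about 4.5 units apart before and 3.9 after — 0.6 units closer together.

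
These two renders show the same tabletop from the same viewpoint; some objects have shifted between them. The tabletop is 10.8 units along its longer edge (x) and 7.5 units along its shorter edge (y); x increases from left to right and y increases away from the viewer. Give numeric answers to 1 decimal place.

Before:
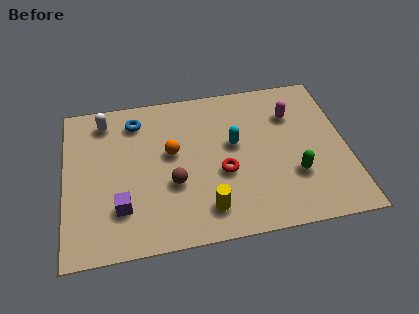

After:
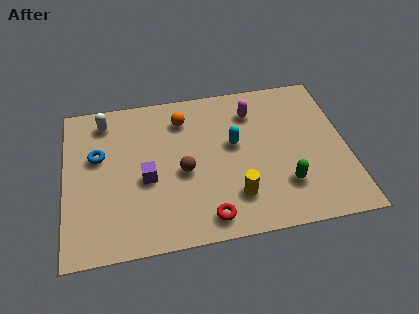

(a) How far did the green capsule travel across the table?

0.6

The green capsule was near (8.7, 2.4) before and (8.3, 2.0) after, so it travelled √(0.4² + 0.4²) ≈ 0.6 units.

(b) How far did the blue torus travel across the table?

2.1

The blue torus was near (2.8, 6.1) before and (1.3, 4.6) after, so it travelled √(1.5² + 1.5²) ≈ 2.1 units.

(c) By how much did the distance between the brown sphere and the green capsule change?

-0.6

Before: roughly 4.6 units apart; after: 4.0. That's 0.6 units closer together.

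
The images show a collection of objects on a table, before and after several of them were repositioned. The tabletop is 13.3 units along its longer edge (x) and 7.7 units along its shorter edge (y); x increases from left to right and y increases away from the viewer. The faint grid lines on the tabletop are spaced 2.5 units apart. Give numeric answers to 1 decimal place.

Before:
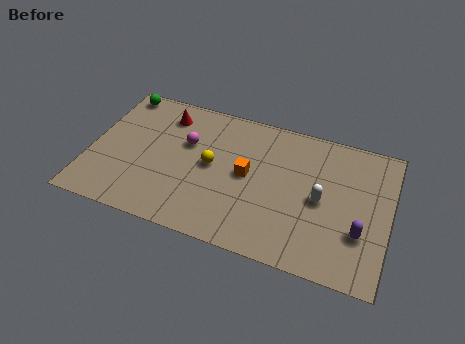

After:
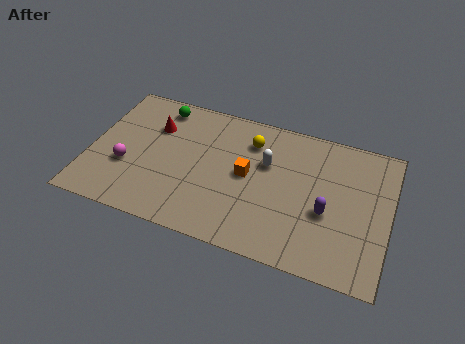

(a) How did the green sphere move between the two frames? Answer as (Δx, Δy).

(1.9, -0.3)

The green sphere started near (0.9, 6.9) and ended near (2.8, 6.6).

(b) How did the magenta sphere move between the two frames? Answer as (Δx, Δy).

(-2.5, -2.1)

The magenta sphere was at about (4.2, 4.9) and moved to about (1.7, 2.8).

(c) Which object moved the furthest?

the magenta sphere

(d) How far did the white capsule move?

2.8

The white capsule was near (10.3, 3.7) before and (7.8, 4.9) after, so it travelled √(2.5² + 1.2²) ≈ 2.8 units.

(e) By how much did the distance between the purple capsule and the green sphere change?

-3.5

Before: roughly 12.0 units apart; after: 8.5. That's 3.5 units closer together.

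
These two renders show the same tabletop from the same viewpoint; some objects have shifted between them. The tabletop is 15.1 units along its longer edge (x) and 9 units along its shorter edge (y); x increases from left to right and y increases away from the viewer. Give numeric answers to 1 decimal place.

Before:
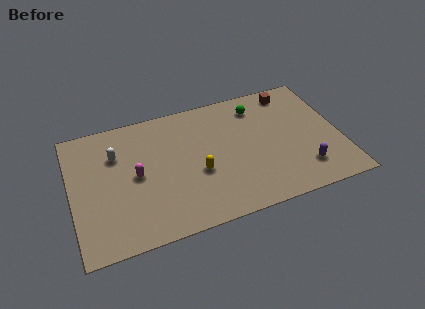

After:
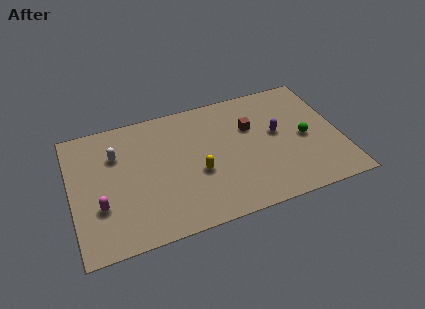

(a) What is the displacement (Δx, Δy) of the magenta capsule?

(-2.1, -1.5)

The magenta capsule was at about (3.6, 4.5) and moved to about (1.5, 3.0).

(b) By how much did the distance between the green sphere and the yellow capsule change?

+0.9

They were about 5.2 units apart before and 6.1 after — 0.9 units further apart.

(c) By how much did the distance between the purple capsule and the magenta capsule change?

+0.8

They were about 9.5 units apart before and 10.3 after — 0.8 units further apart.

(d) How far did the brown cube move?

3.1

The brown cube moved from about (12.7, 7.8) to (10.2, 5.9), a distance of √(2.5² + 1.9²) ≈ 3.1.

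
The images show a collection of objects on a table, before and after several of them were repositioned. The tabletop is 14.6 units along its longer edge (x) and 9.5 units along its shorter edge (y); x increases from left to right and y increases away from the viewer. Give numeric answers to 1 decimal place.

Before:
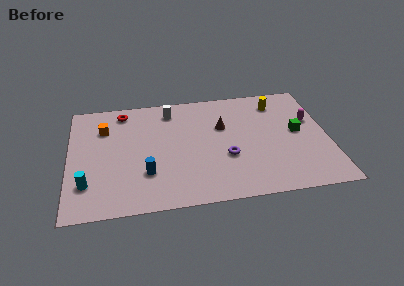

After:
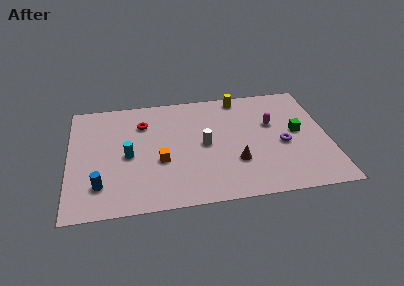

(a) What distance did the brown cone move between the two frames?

3.2

The brown cone moved from about (8.7, 6.1) to (9.3, 3.0), a distance of √(0.6² + 3.1²) ≈ 3.2.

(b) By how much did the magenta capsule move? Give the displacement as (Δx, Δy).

(-2.2, 0.0)

The magenta capsule was at about (13.7, 5.9) and moved to about (11.5, 5.9).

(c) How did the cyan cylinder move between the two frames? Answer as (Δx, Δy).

(2.3, 2.0)

From the two frames, the cyan cylinder sits at roughly (1.0, 2.4) before and (3.3, 4.4) after.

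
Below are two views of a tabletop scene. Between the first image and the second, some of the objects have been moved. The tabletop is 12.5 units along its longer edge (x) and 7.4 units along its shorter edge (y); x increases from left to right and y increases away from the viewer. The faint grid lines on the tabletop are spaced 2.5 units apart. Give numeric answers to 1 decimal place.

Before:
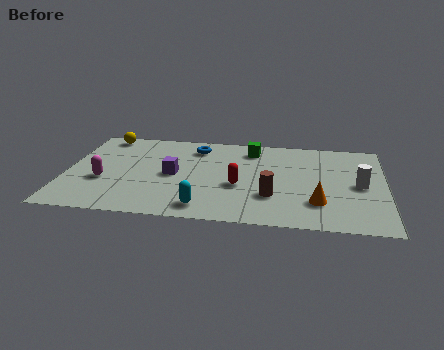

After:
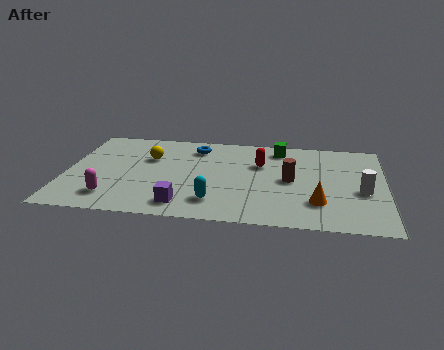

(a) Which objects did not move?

the blue torus and the orange cone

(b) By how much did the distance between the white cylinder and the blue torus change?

+0.3

The distance was about 6.9 in the first image and 7.2 in the second, so they moved 0.3 units further apart.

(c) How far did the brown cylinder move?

1.6

The brown cylinder moved from about (8.1, 2.3) to (8.8, 3.7), a distance of √(0.7² + 1.4²) ≈ 1.6.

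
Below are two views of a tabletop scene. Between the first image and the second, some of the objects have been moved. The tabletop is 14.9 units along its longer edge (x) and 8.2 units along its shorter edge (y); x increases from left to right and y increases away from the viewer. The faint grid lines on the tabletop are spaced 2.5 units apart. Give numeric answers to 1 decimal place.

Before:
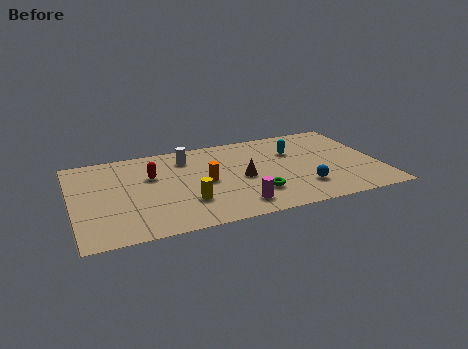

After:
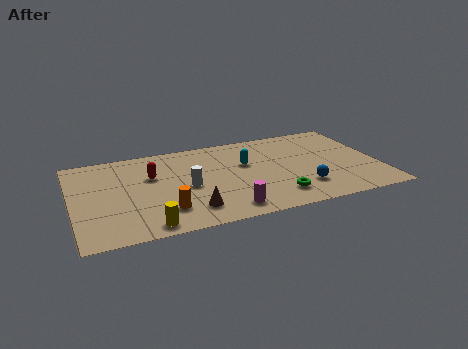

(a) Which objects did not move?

the blue sphere and the red capsule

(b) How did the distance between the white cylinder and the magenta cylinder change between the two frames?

-2.4

Before: roughly 5.5 units apart; after: 3.1. That's 2.4 units closer together.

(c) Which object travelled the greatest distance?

the brown cone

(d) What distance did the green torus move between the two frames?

1.1

The green torus was near (8.7, 2.2) before and (9.7, 1.7) after, so it travelled √(1.0² + 0.5²) ≈ 1.1 units.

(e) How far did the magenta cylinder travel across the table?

0.5

From (7.7, 1.4) to (7.2, 1.2), the magenta cylinder covered √(0.5² + 0.2²) ≈ 0.5 units.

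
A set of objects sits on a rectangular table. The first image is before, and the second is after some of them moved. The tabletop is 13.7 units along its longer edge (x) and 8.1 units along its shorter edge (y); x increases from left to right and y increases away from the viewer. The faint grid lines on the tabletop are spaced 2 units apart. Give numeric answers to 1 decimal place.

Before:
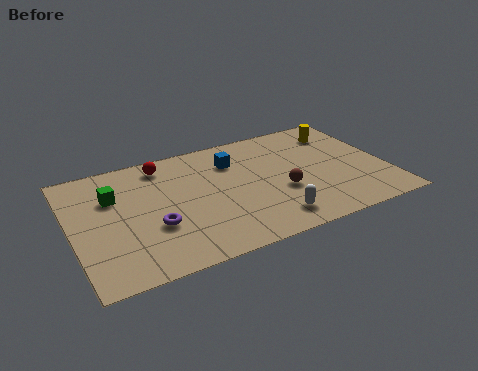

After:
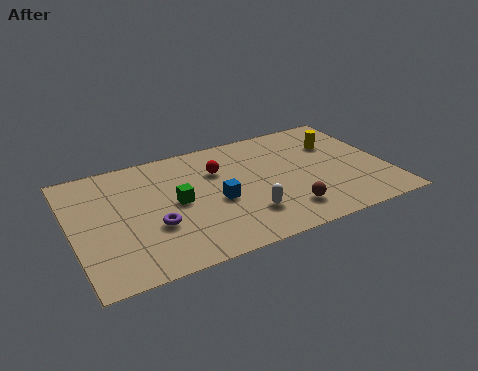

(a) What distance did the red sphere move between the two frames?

2.6

The red sphere was near (4.2, 6.9) before and (6.5, 5.6) after, so it travelled √(2.3² + 1.3²) ≈ 2.6 units.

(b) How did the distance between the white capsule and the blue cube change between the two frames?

-2.9

They were about 4.7 units apart before and 1.8 after — 2.9 units closer together.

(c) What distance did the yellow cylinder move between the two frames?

0.9

From (12.1, 6.4) to (11.8, 5.6), the yellow cylinder covered √(0.3² + 0.8²) ≈ 0.9 units.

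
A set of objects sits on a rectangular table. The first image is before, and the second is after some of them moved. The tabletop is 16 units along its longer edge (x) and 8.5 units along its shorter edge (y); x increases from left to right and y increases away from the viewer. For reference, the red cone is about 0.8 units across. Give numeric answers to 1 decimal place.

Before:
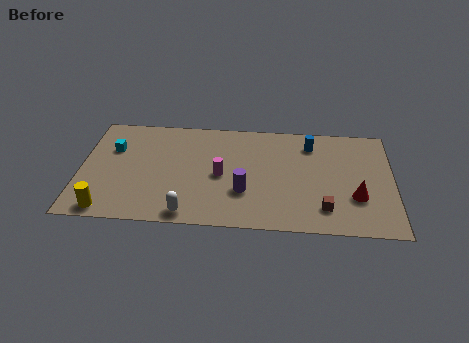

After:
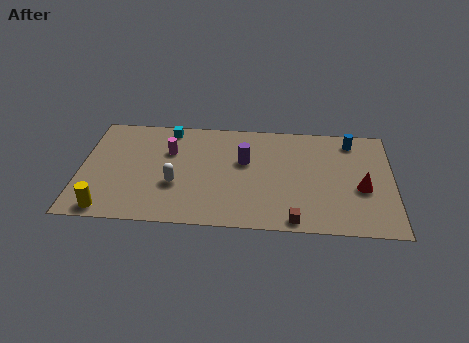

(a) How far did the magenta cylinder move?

3.2

The magenta cylinder was near (7.2, 4.0) before and (4.5, 5.7) after, so it travelled √(2.7² + 1.7²) ≈ 3.2 units.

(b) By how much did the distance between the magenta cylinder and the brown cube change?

+2.4

They were about 5.7 units apart before and 8.1 after — 2.4 units further apart.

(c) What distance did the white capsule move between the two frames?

2.3

From (5.6, 0.9) to (4.9, 3.1), the white capsule covered √(0.7² + 2.2²) ≈ 2.3 units.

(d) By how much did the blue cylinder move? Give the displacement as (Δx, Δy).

(2.1, 0.4)

The blue cylinder started near (11.8, 6.8) and ended near (13.9, 7.2).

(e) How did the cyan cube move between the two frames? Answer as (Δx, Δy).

(2.8, 1.8)

The cyan cube was at about (1.6, 5.7) and moved to about (4.4, 7.5).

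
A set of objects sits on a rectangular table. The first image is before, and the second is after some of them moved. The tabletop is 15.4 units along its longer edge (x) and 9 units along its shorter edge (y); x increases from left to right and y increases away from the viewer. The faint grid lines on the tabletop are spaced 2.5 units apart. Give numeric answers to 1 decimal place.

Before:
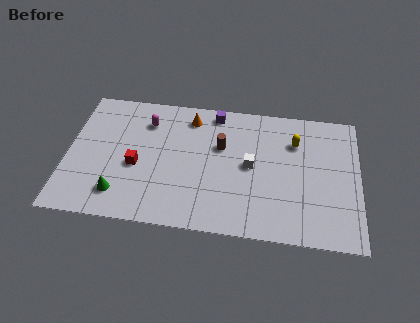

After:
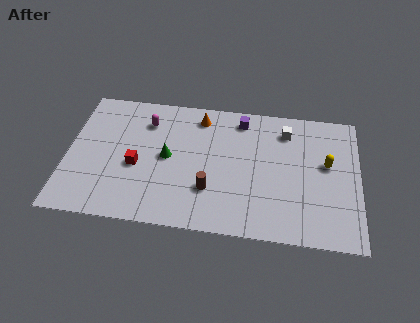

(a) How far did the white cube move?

3.2

The white cube was near (9.7, 4.6) before and (11.5, 7.2) after, so it travelled √(1.8² + 2.6²) ≈ 3.2 units.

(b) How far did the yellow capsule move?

2.1

From (12.0, 6.5) to (13.7, 5.2), the yellow capsule covered √(1.7² + 1.3²) ≈ 2.1 units.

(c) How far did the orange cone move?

0.5

From (6.4, 7.5) to (6.9, 7.6), the orange cone covered √(0.5² + 0.1²) ≈ 0.5 units.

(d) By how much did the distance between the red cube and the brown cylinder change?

-0.7

The distance was about 4.8 in the first image and 4.1 in the second, so they moved 0.7 units closer together.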